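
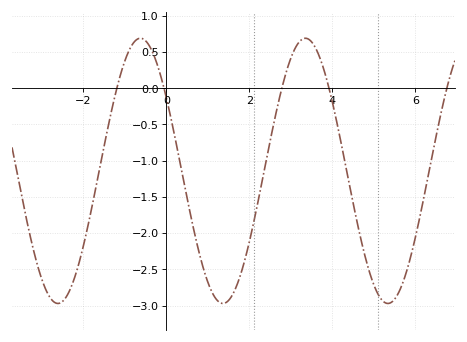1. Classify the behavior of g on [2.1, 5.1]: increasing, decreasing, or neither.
neither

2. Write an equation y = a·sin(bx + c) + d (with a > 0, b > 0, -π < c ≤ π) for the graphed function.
y = 1.83sin(1.6x + 2.6) - 1.14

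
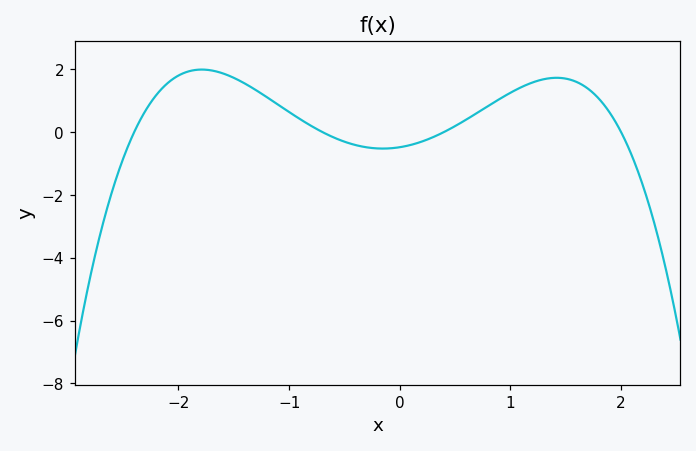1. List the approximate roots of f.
-2.4, -0.7, 0.4, 2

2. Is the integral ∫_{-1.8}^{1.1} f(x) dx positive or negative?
positive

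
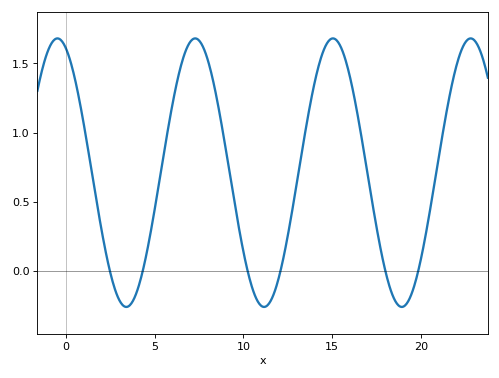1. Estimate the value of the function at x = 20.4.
0.355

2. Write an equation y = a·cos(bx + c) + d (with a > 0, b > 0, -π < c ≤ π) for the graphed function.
y = 0.97cos(0.81x + 0.38) + 0.71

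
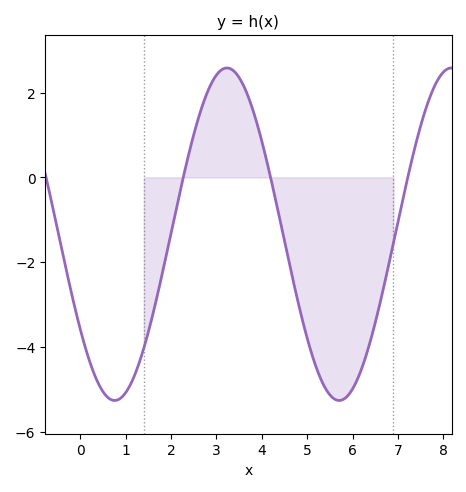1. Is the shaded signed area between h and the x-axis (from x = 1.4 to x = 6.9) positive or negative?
negative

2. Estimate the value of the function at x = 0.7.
-5.25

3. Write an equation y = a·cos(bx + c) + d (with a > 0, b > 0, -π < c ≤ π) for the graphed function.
y = 3.92cos(1.27x + 2.18) - 1.34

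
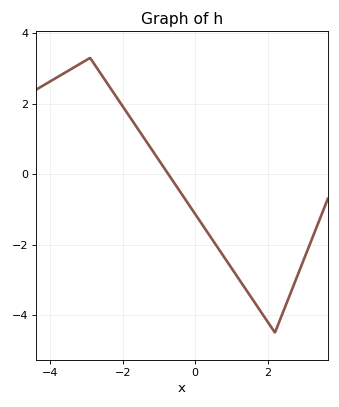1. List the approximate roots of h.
-0.742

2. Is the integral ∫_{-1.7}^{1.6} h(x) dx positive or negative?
negative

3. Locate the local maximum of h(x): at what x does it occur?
-2.9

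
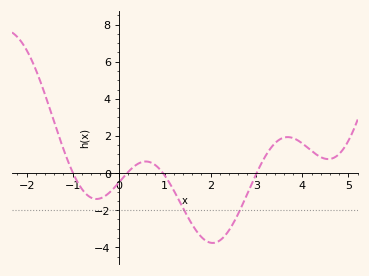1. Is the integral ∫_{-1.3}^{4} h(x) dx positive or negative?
negative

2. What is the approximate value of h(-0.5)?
-1.4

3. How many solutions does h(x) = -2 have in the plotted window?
2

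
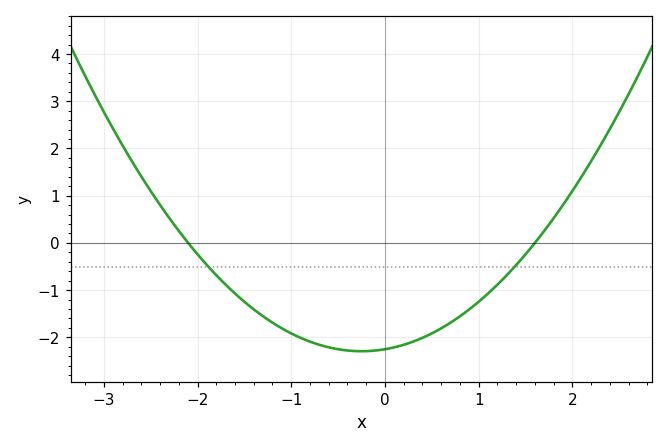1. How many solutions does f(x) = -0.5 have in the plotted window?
2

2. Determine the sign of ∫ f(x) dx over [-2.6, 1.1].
negative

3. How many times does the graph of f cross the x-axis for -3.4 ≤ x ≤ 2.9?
2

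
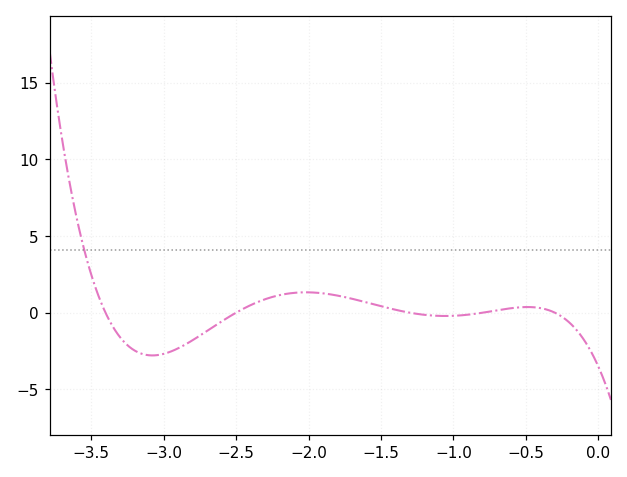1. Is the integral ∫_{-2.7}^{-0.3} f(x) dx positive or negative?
positive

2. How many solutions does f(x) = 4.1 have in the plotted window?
1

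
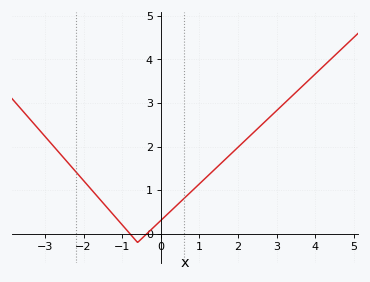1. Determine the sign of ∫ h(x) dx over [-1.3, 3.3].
positive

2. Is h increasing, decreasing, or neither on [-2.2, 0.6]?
neither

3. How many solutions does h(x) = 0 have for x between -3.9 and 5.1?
2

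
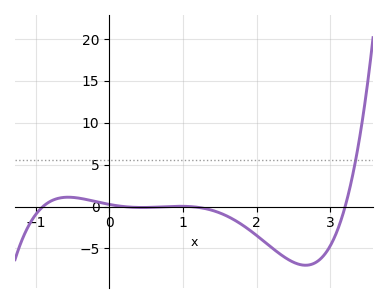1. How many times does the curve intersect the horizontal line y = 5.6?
1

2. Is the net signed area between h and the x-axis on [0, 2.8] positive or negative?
negative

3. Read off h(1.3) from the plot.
-0.234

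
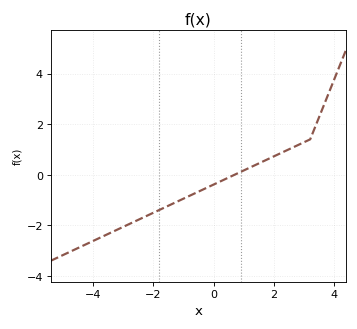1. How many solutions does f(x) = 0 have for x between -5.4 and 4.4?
1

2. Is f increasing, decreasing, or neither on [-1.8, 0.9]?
increasing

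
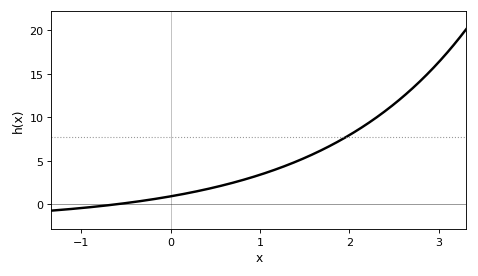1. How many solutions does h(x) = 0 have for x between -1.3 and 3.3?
1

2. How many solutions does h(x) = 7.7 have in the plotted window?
1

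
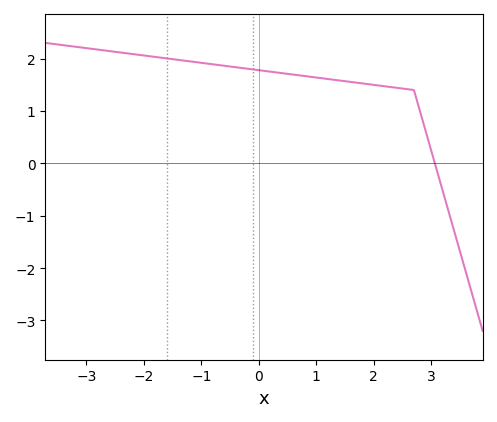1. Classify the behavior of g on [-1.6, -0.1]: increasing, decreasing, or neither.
decreasing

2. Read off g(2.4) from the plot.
1.4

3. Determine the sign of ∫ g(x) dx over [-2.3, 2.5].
positive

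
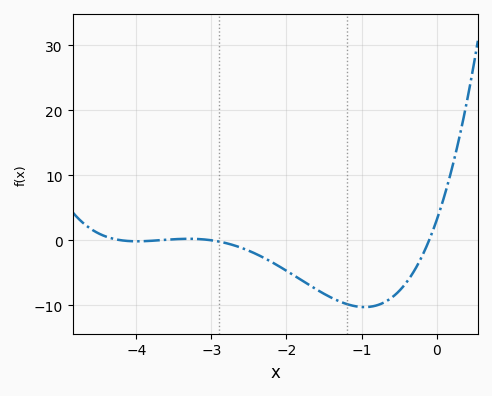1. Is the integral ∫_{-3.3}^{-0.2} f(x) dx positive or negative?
negative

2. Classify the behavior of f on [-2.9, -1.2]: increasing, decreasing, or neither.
decreasing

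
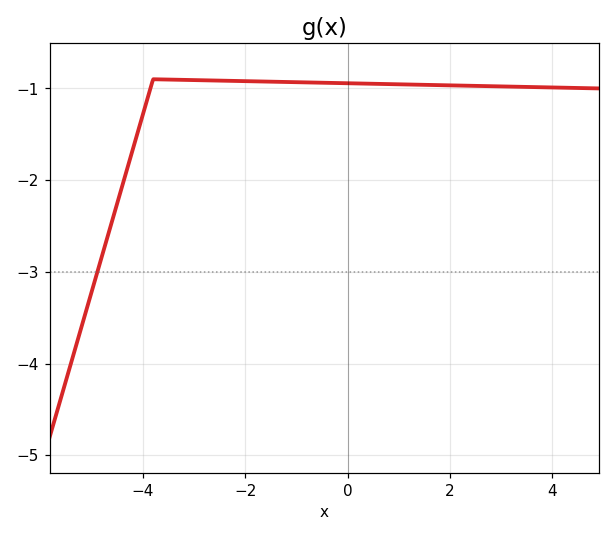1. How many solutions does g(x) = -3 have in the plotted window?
1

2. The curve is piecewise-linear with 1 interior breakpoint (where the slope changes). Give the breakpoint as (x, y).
(-3.8, -0.9)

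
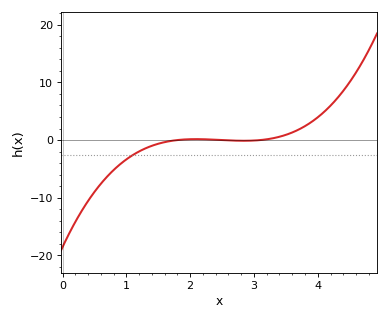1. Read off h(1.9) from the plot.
0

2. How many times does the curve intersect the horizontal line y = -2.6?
1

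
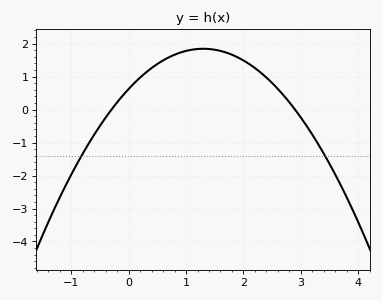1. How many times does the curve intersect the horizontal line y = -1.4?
2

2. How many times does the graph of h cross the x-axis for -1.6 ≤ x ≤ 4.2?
2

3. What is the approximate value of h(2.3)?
1.1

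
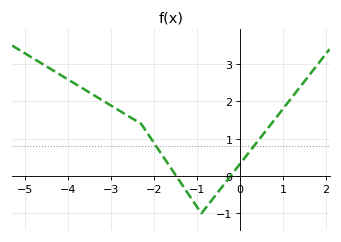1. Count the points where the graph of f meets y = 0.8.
2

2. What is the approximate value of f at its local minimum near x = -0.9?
-0.999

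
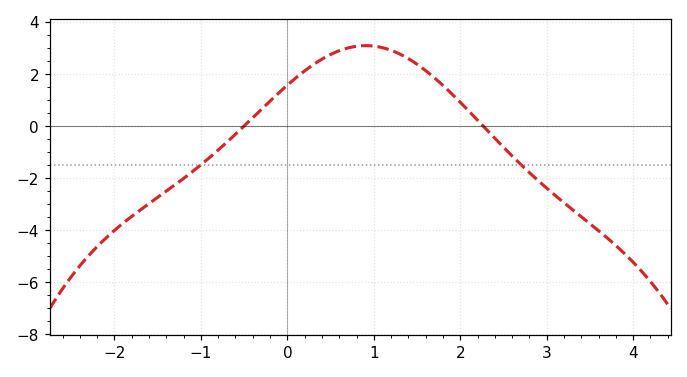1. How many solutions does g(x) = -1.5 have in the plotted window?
2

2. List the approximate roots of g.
-0.497, 2.26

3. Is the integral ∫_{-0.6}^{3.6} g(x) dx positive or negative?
positive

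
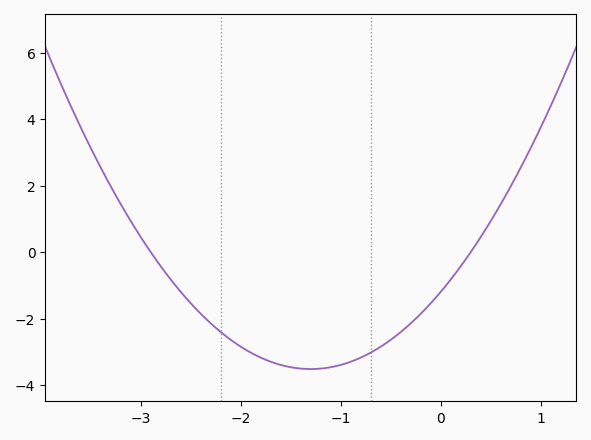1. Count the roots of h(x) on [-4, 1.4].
2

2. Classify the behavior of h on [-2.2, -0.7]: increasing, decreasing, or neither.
neither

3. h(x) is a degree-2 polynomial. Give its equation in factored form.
y = 1.37(x + 2.9)(x - 0.3)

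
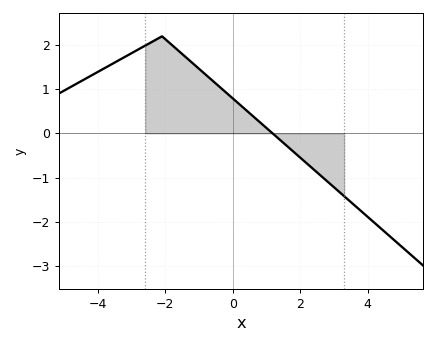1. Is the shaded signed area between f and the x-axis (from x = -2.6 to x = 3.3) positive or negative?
positive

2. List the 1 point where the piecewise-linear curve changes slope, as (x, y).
(-2.1, 2.2)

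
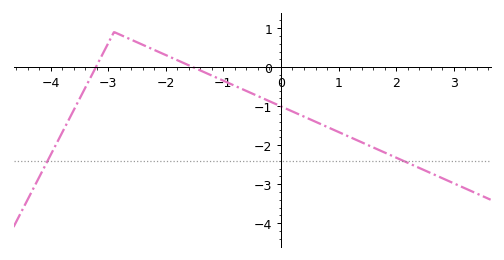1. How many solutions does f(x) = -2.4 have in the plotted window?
2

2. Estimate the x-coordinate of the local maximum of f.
-2.9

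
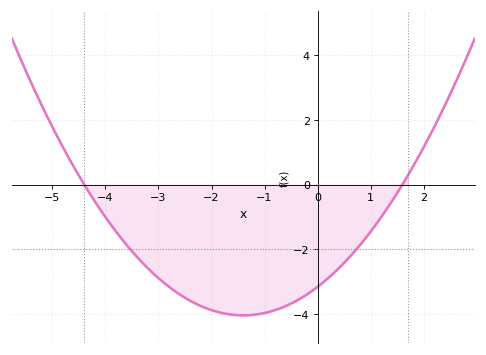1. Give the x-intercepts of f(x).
-4.4, 1.6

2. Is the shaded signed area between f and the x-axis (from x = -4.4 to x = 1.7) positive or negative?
negative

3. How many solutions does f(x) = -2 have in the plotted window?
2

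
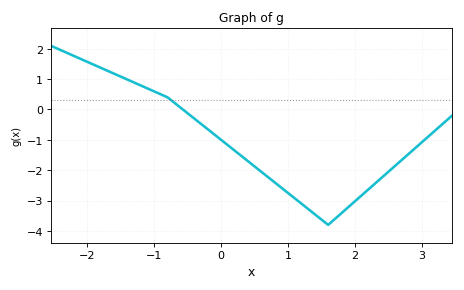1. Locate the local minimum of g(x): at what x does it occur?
1.6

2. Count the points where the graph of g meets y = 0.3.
1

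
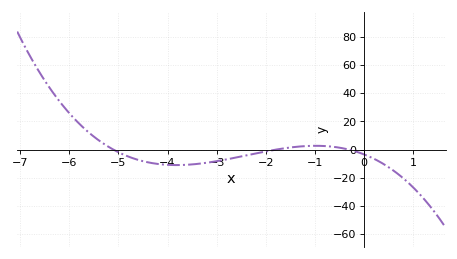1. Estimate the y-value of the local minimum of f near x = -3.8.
-10.9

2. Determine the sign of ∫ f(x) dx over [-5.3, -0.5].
negative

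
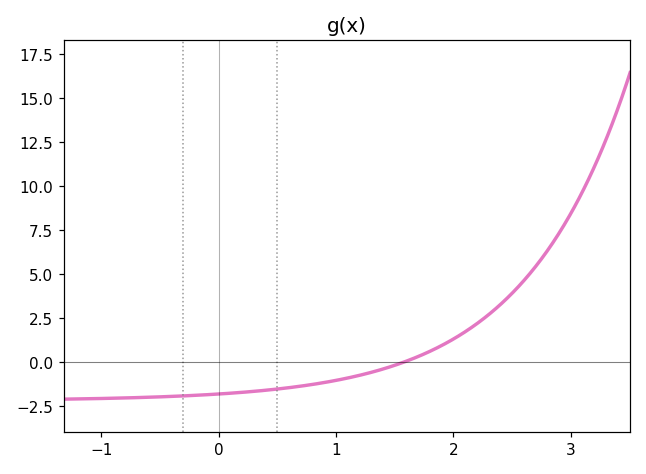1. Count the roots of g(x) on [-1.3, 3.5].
1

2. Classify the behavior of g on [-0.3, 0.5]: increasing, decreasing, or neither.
increasing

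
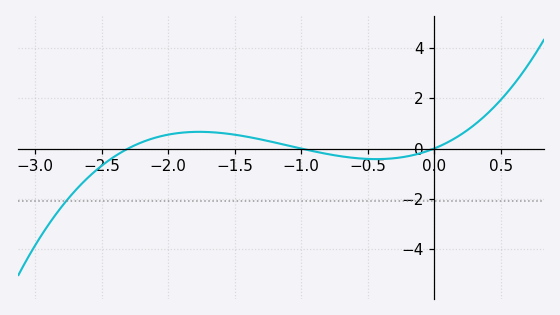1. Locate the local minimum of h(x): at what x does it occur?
-0.433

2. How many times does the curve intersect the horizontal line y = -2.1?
1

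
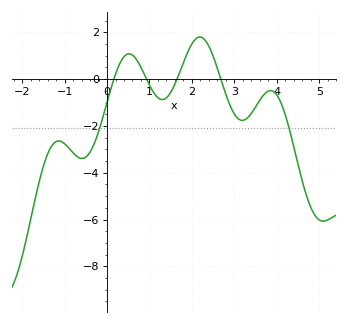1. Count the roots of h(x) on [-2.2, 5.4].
4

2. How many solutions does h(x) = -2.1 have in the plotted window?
2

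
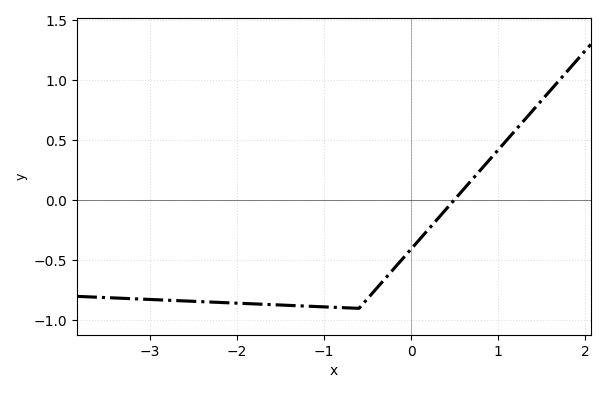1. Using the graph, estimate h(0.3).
-0.156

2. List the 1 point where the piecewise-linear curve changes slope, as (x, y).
(-0.6, -0.9)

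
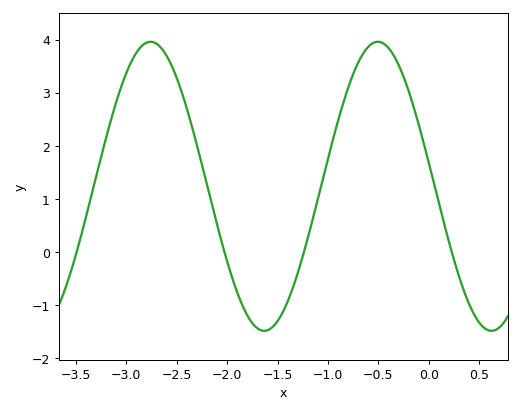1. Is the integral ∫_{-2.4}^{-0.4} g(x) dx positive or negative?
positive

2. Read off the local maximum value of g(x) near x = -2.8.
4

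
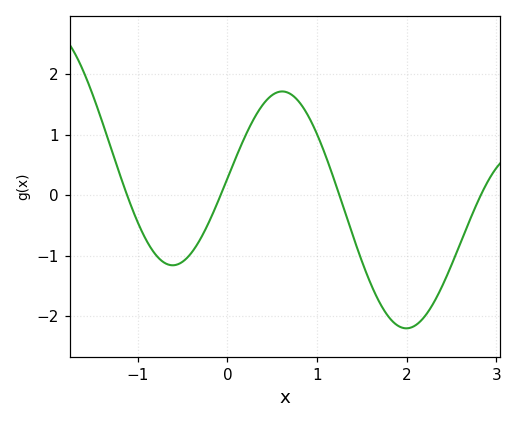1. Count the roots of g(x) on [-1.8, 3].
4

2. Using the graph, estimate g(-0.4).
-0.9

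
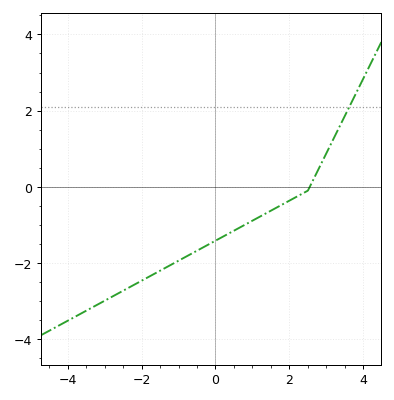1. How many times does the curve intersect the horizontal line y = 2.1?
1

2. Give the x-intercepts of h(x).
2.6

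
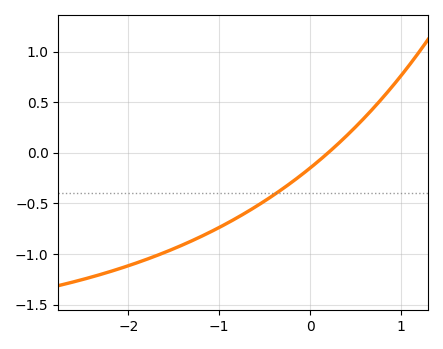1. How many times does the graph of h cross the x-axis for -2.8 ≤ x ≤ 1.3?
1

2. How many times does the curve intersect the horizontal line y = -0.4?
1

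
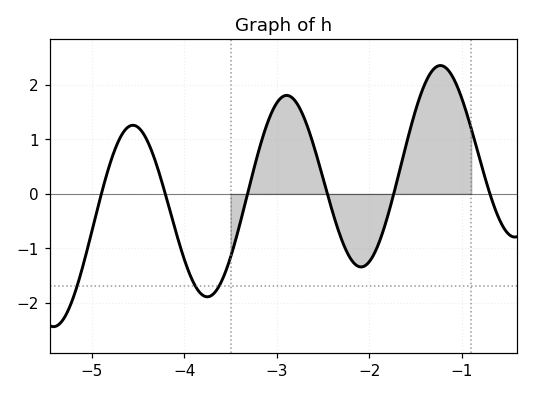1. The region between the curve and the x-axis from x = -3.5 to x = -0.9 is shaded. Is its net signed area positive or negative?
positive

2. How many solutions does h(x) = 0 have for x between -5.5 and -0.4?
6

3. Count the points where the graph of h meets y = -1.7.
3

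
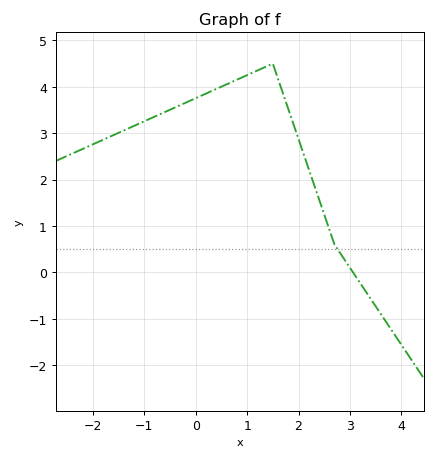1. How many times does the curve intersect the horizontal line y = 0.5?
1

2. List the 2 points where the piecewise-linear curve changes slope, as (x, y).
(1.5, 4.5); (2.7, 0.6)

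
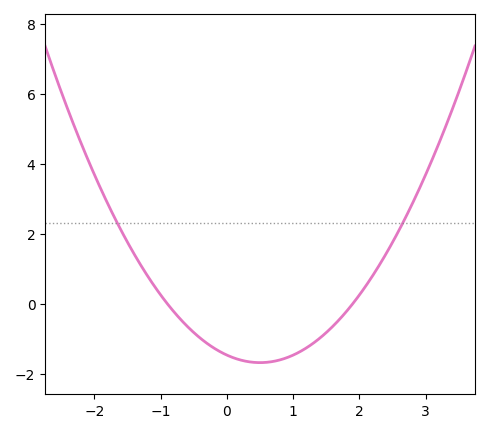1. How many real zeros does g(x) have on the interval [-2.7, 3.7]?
2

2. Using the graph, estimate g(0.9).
-1.55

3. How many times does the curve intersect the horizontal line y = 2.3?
2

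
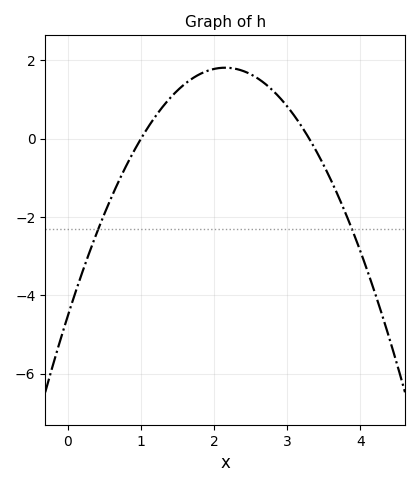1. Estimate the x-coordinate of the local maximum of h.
2.15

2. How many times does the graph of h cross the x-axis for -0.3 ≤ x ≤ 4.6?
2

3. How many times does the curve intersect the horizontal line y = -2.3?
2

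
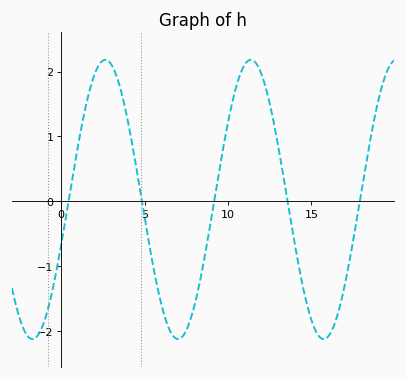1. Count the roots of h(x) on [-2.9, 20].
5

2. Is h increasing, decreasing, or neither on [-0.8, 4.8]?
neither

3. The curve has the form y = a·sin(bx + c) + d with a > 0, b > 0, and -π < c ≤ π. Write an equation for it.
y = 2.15sin(0.72x - 0.33) + 0.03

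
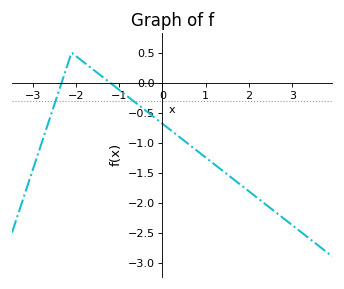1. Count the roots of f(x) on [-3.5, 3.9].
2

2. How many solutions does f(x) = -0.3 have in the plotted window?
2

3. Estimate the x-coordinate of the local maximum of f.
-2.1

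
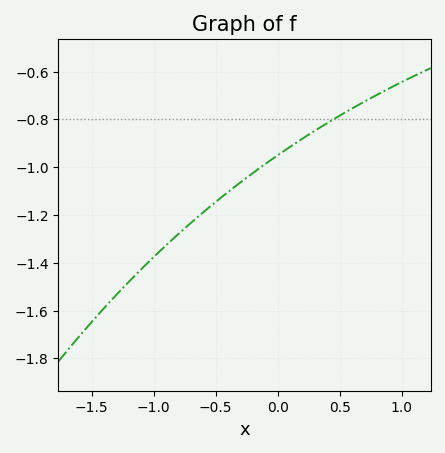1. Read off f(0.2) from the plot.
-0.88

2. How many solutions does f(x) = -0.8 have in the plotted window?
1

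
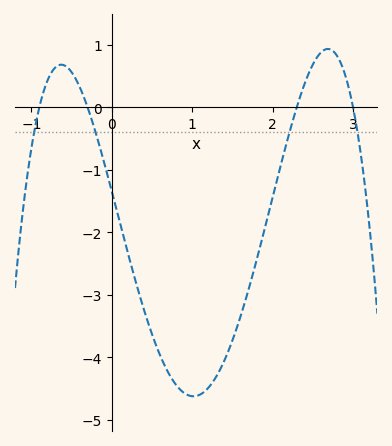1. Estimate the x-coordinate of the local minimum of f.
1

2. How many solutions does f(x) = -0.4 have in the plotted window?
4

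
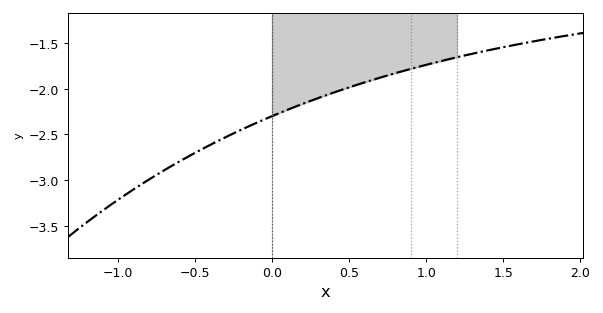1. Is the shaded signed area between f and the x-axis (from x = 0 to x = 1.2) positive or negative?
negative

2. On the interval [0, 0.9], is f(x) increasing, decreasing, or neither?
increasing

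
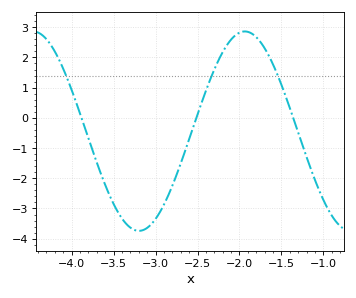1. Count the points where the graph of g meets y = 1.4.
3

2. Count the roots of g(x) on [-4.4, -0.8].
3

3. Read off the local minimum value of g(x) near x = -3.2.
-3.7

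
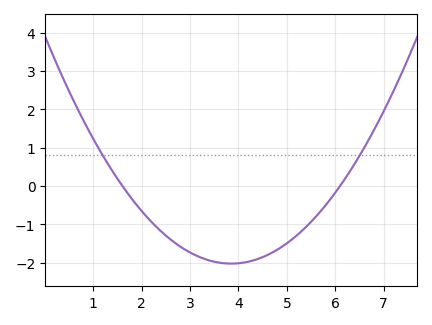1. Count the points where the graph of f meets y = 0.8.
2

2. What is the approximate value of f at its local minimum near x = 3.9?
-2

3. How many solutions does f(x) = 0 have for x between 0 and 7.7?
2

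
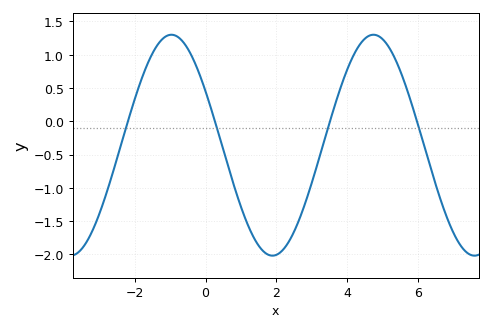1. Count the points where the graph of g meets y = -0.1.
4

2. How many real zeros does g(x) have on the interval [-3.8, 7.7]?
4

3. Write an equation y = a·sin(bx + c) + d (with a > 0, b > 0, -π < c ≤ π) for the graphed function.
y = 1.66sin(1.1x + 2.6) - 0.36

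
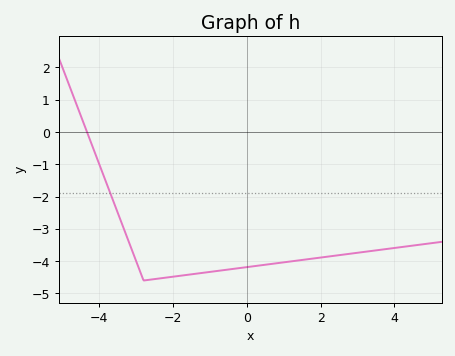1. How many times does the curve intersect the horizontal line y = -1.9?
1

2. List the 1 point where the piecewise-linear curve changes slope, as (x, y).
(-2.8, -4.6)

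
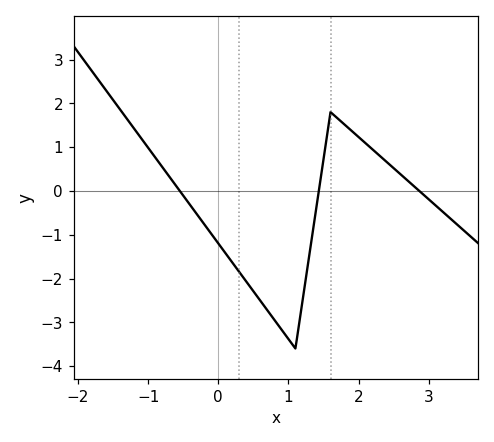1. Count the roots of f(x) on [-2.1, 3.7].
3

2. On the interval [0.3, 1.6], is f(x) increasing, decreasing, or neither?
neither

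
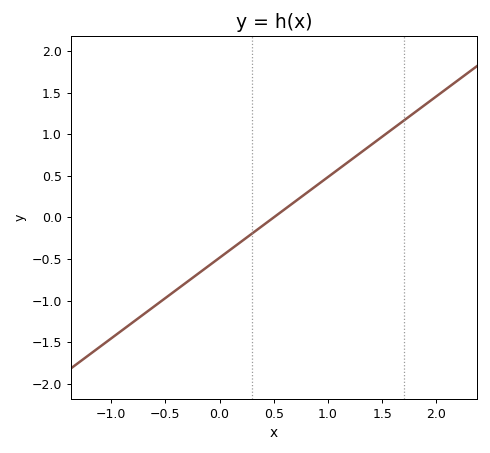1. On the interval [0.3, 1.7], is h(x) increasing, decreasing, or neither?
increasing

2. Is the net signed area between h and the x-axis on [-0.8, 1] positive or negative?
negative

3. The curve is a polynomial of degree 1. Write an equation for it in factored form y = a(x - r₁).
y = 0.97(x - 0.5)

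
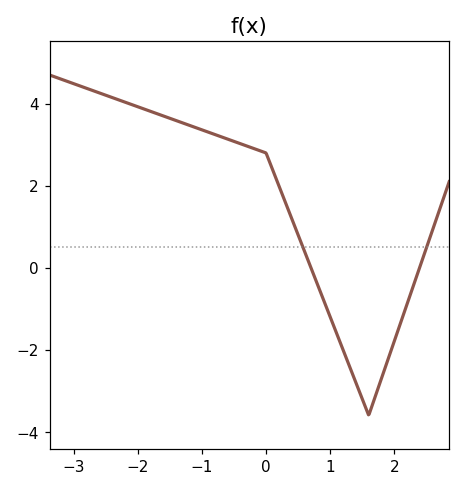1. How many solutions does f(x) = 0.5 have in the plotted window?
2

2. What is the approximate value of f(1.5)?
-3.2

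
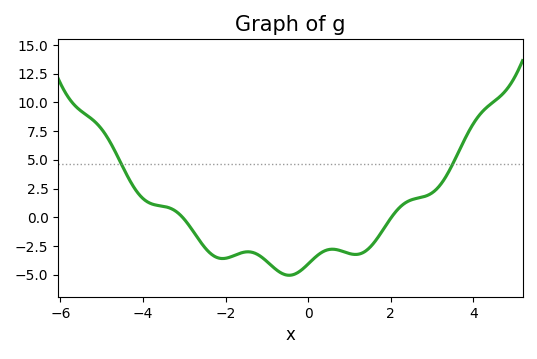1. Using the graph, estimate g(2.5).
1.5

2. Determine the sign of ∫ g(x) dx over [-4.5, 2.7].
negative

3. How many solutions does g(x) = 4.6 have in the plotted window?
2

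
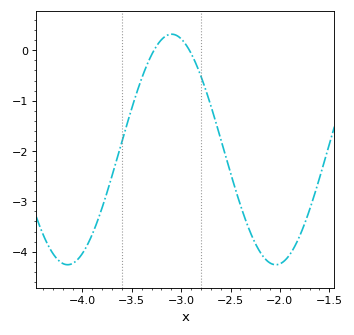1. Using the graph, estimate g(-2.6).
-1.8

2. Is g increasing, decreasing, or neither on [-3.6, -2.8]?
neither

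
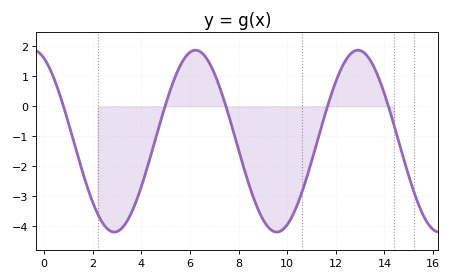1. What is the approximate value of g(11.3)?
-1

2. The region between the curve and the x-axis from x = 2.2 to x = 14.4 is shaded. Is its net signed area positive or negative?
negative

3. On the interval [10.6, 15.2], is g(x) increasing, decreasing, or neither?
neither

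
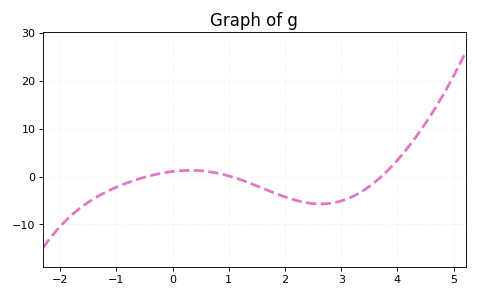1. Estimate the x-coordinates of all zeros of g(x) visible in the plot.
-0.4, 1, 3.8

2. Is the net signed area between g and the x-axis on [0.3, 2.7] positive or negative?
negative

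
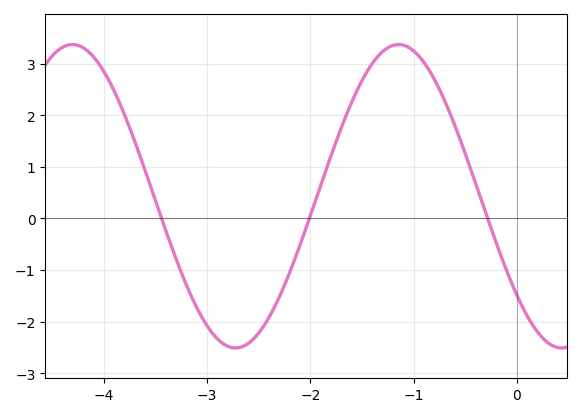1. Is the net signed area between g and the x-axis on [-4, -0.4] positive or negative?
positive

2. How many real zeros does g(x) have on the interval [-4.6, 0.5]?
3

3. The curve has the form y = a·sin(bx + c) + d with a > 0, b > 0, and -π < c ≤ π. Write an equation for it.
y = 2.94sin(2x - 2.4) + 0.43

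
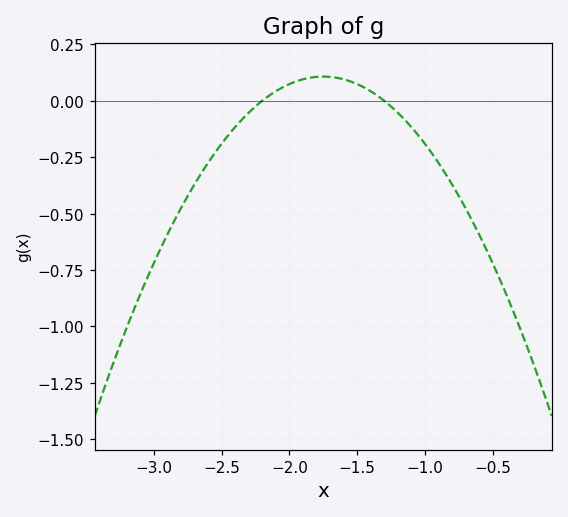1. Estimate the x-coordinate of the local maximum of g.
-1.75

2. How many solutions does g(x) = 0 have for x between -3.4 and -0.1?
2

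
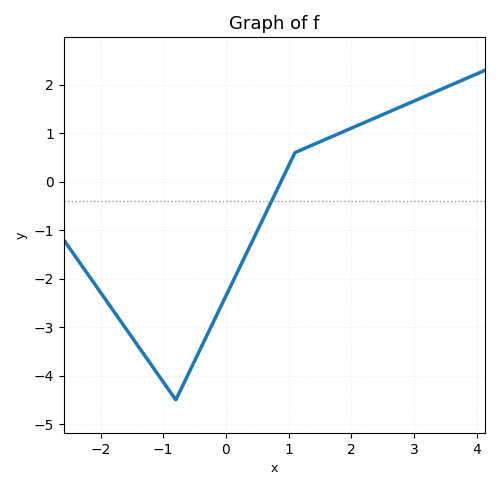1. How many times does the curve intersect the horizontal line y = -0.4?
1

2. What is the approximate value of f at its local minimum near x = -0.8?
-4.5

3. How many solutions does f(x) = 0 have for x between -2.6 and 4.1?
1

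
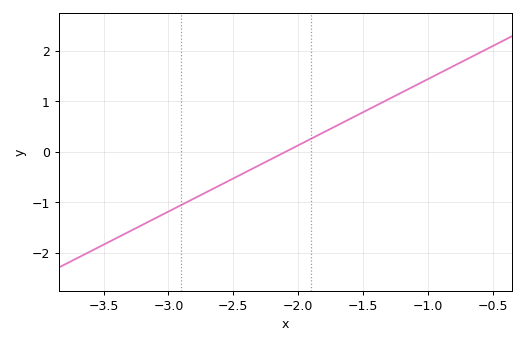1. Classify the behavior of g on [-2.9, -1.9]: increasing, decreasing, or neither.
increasing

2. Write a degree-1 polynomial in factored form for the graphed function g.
y = 1.31(x + 2.1)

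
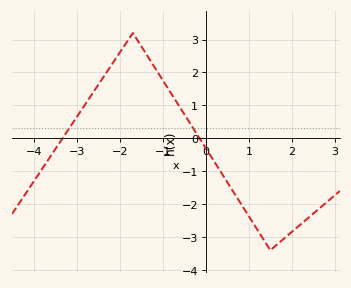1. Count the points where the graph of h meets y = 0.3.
2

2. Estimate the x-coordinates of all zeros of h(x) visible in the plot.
-3.34, -0.148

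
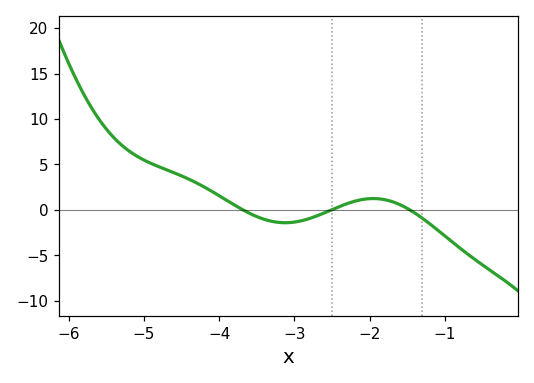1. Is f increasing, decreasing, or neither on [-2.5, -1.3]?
neither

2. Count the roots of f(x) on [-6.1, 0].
3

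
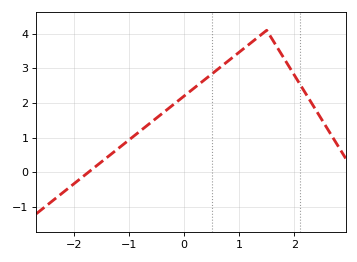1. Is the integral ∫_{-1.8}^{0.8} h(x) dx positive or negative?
positive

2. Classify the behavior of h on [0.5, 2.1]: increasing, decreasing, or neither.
neither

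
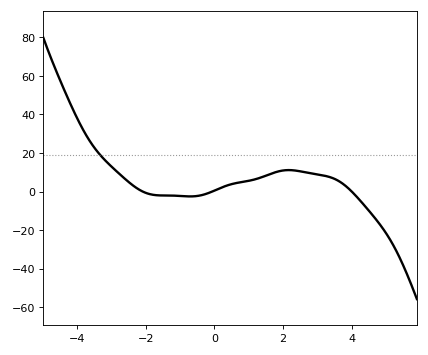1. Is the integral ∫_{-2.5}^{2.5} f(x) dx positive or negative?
positive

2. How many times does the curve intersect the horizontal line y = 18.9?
1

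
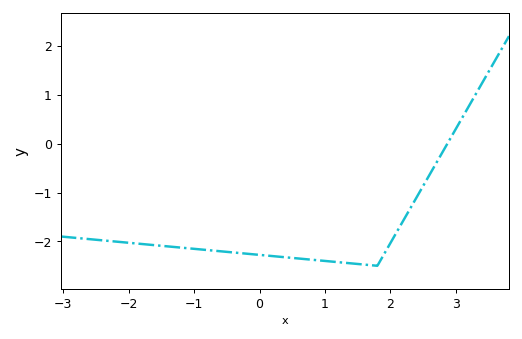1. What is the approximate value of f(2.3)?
-1.3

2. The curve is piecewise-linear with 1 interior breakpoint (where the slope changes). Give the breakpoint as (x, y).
(1.8, -2.5)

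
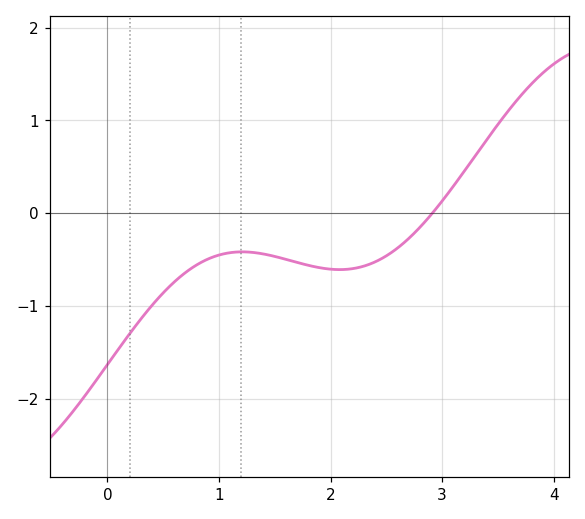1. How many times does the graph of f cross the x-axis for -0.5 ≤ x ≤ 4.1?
1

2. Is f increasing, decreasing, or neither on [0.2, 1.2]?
increasing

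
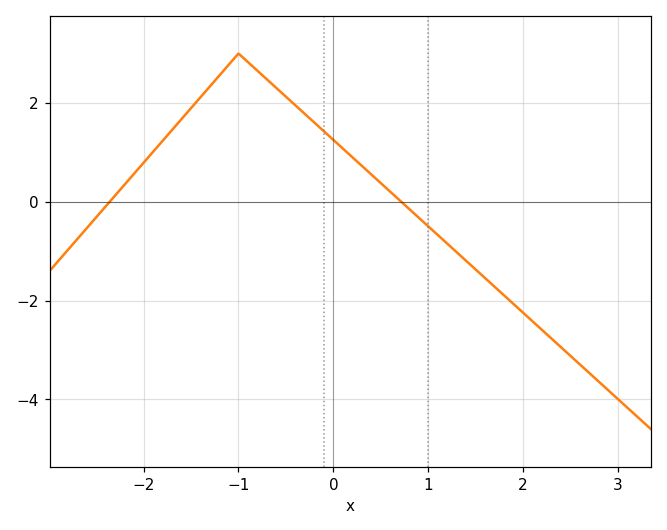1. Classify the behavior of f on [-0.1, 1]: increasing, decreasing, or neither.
decreasing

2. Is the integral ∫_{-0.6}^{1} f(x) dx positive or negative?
positive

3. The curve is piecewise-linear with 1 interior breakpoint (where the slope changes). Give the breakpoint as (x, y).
(-1, 3)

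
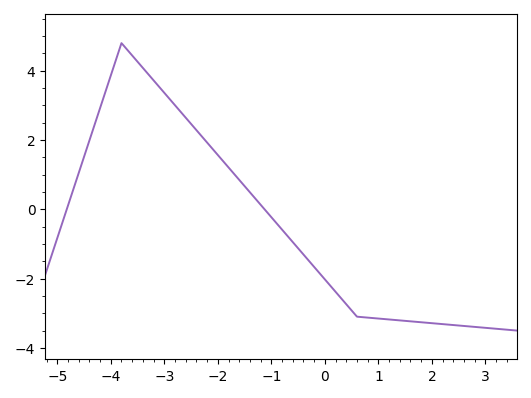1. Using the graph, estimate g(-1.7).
1.03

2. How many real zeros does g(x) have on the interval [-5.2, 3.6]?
2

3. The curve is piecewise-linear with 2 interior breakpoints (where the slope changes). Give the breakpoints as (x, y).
(-3.8, 4.8); (0.6, -3.1)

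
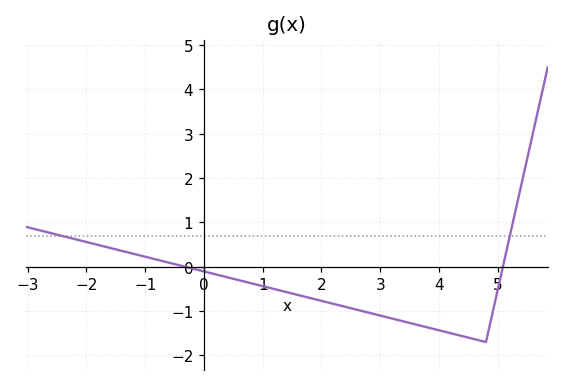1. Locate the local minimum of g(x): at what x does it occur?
4.8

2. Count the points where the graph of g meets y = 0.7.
2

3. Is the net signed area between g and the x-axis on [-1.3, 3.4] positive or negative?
negative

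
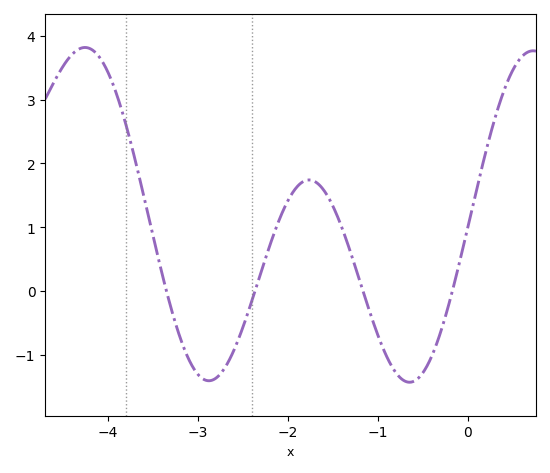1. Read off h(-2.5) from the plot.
-0.565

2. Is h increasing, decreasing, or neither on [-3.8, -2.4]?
neither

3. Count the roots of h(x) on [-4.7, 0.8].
4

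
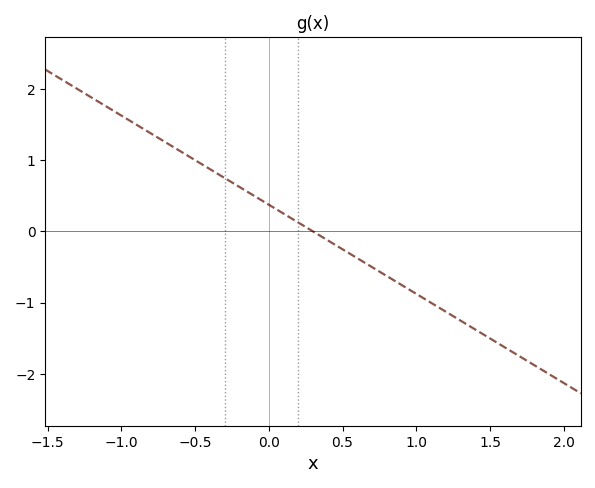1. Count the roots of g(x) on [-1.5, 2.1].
1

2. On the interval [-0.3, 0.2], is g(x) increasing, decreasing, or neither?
decreasing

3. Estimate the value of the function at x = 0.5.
-0.2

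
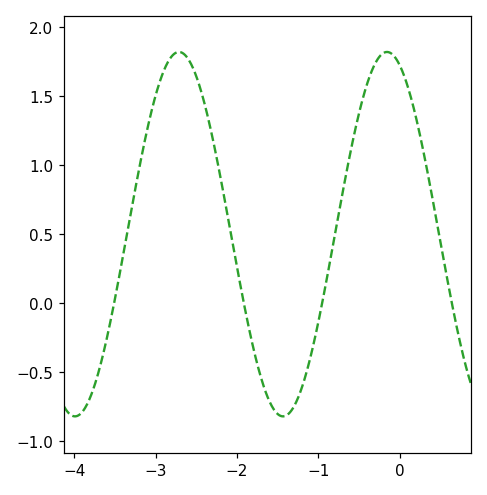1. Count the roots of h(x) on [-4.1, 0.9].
4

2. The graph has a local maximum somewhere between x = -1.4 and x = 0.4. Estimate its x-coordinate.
-0.159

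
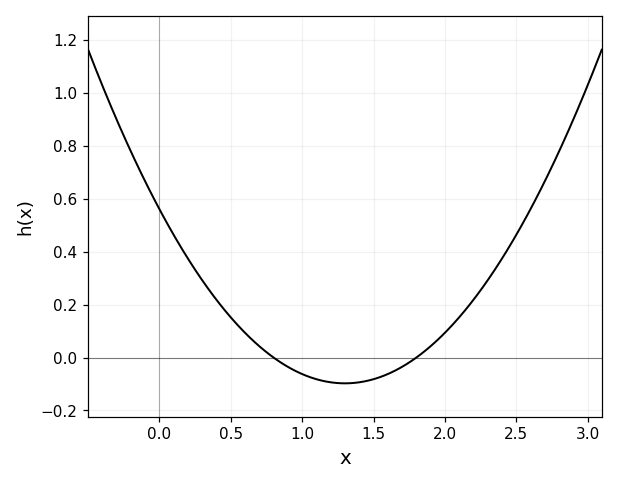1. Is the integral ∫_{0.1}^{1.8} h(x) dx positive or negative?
positive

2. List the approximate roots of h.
0.8, 1.8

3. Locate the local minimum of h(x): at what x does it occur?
1.3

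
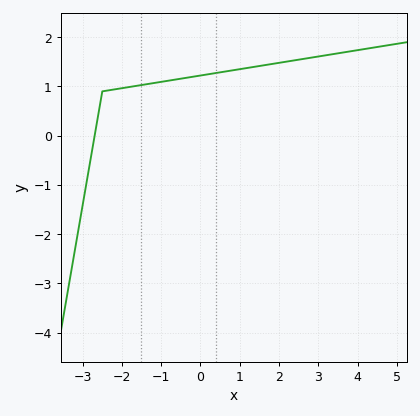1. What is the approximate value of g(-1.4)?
1.04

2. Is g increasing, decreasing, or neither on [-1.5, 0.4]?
increasing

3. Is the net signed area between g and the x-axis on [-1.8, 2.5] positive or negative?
positive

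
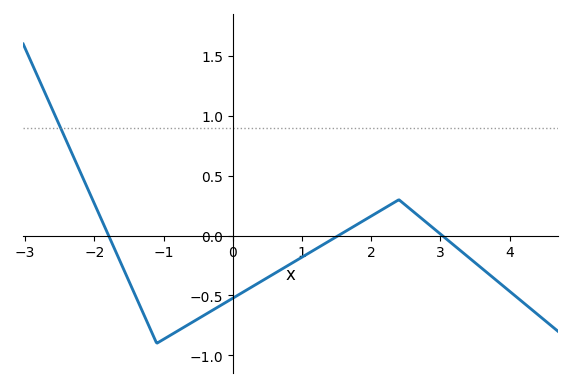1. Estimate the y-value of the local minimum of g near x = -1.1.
-0.9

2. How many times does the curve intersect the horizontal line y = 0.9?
1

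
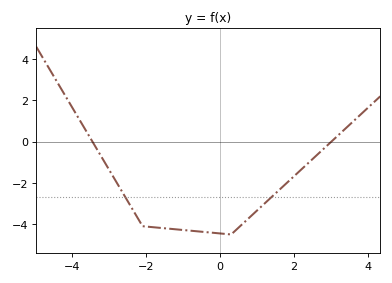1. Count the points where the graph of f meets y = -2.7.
2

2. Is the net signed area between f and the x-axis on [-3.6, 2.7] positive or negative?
negative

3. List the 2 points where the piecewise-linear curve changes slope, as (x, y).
(-2.1, -4.1); (0.3, -4.5)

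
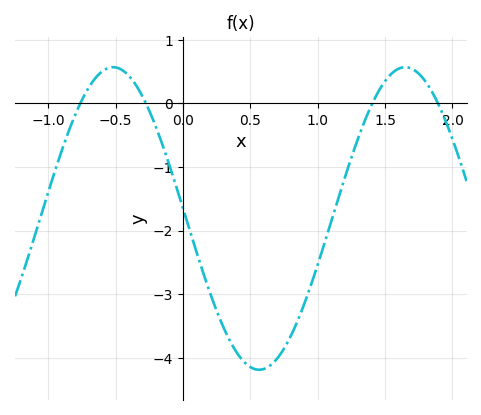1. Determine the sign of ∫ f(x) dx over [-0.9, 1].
negative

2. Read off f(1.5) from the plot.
0.4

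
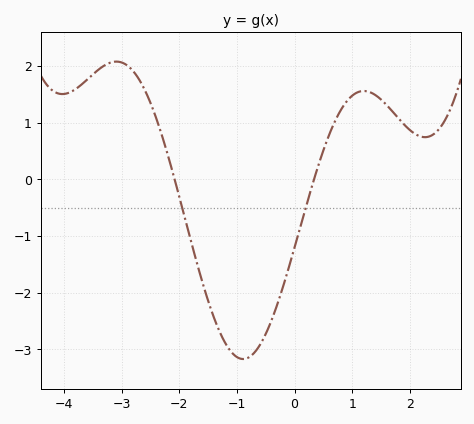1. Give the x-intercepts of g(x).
-2.1, 0.3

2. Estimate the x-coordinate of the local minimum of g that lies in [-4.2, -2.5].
-4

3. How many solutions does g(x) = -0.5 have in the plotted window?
2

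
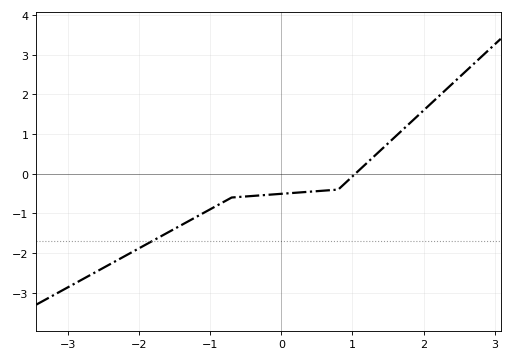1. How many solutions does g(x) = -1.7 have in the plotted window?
1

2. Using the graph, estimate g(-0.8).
-0.7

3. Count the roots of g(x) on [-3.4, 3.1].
1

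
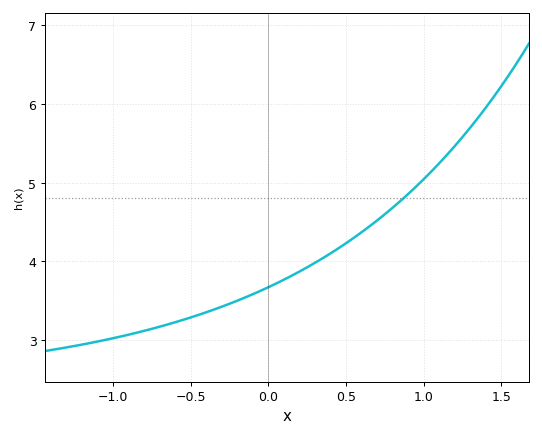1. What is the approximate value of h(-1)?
3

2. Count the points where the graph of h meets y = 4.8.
1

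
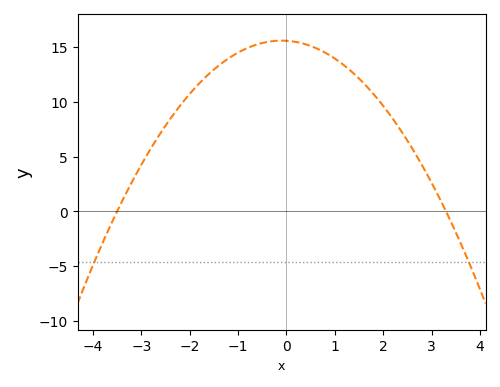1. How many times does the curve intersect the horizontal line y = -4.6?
2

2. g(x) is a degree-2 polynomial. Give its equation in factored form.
y = -1.35(x + 3.5)(x - 3.3)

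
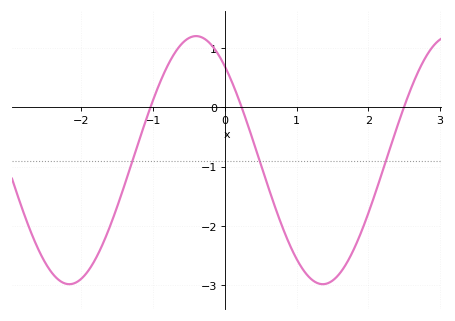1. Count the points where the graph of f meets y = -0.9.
3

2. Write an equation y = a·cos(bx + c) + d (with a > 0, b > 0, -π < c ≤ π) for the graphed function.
y = 2.09cos(1.78x + 0.71) - 0.89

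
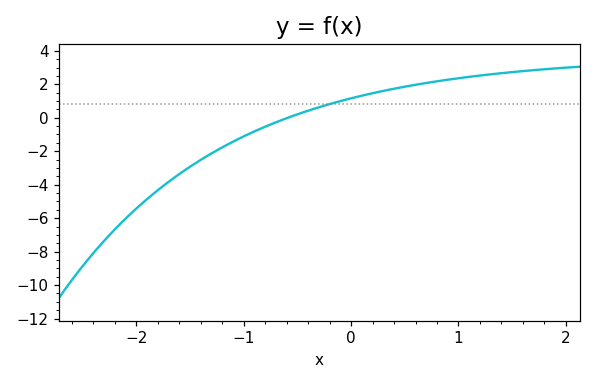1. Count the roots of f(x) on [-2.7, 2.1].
1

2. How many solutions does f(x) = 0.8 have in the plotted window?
1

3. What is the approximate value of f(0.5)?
1.86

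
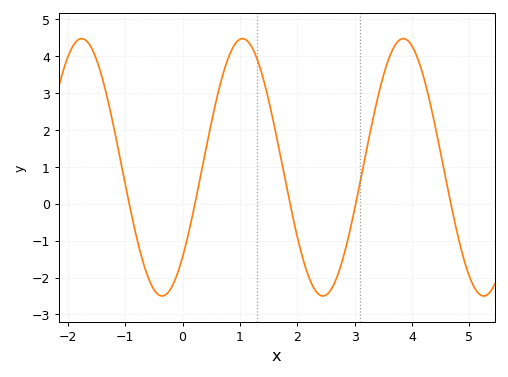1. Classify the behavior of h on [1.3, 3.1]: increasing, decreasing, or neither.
neither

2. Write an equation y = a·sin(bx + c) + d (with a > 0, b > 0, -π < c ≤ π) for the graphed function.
y = 3.49sin(2.2x - 0.77) + 0.99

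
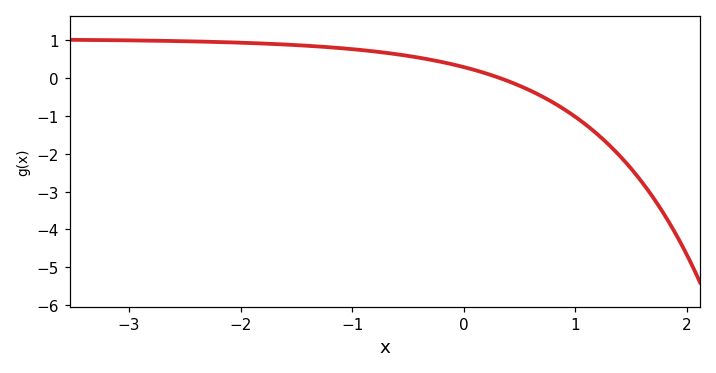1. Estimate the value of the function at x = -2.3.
0.959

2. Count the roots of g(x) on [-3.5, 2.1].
1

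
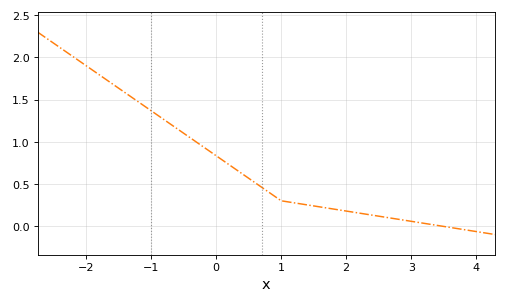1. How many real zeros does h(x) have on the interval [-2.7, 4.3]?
1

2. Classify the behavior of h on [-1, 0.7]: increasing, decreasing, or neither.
decreasing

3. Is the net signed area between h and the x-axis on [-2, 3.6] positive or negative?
positive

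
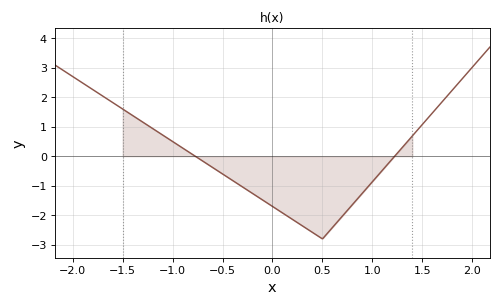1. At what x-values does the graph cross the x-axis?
-0.771, 1.22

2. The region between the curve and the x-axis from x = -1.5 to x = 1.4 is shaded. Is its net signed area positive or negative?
negative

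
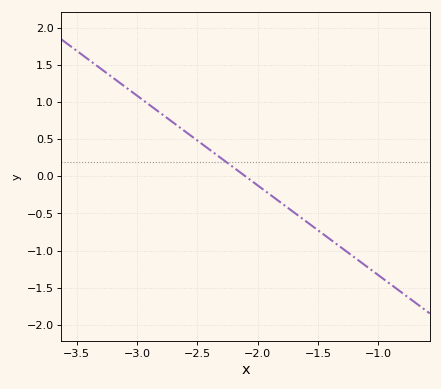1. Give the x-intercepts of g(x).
-2.1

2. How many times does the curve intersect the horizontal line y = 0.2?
1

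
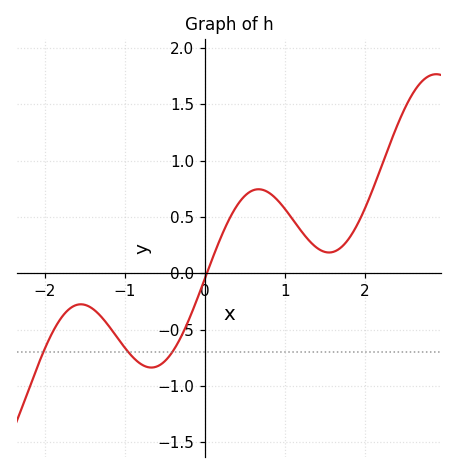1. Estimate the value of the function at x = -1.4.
-0.317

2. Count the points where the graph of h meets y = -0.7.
3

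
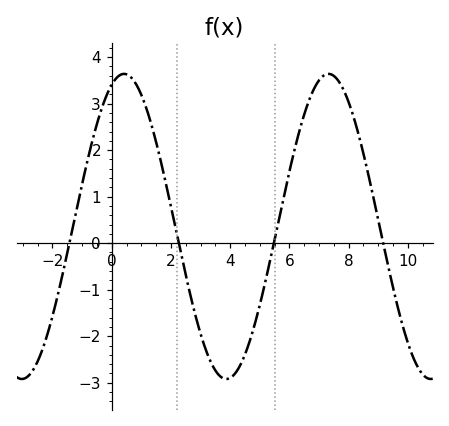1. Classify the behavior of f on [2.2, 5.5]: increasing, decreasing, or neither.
neither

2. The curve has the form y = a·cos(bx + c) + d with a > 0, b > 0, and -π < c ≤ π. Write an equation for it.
y = 3.28cos(0.91x - 0.38) + 0.36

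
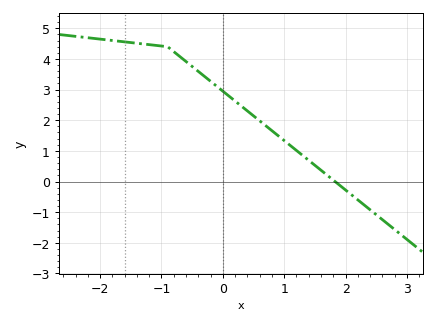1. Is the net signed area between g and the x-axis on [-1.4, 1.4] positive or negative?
positive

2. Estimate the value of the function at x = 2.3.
-0.8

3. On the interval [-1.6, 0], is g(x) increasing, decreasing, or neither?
decreasing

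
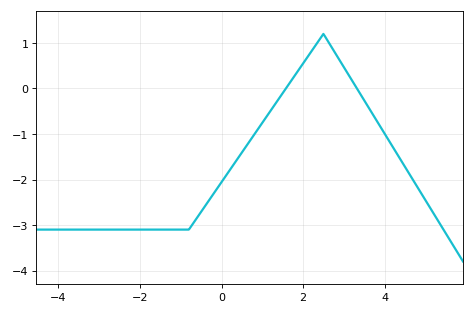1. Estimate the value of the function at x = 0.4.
-1.5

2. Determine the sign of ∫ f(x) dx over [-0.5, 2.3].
negative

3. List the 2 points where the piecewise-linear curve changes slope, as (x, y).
(-0.8, -3.1); (2.5, 1.2)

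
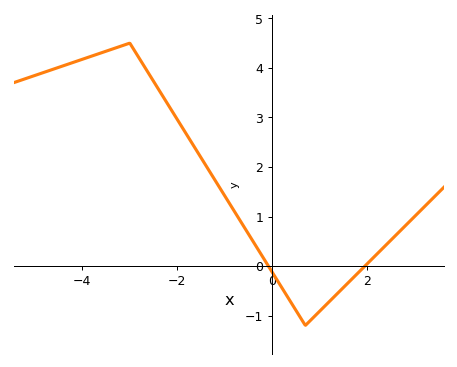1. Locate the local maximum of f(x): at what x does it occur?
-3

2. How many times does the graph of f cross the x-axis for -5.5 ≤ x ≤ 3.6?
2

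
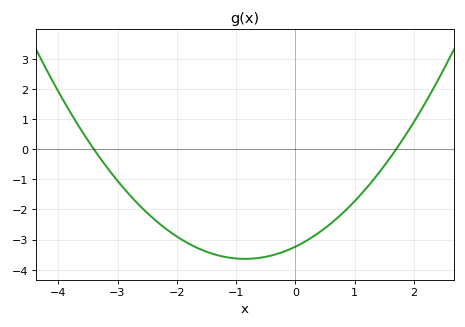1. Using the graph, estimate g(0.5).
-2.62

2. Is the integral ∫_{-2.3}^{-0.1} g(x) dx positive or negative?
negative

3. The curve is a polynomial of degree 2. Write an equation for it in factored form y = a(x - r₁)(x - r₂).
y = 0.56(x + 3.4)(x - 1.7)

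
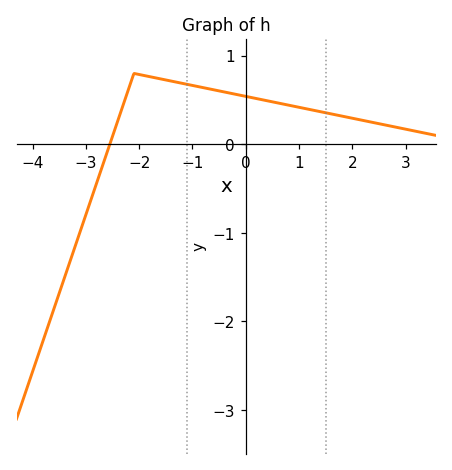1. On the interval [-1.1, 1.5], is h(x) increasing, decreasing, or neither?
decreasing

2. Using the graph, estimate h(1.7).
0.3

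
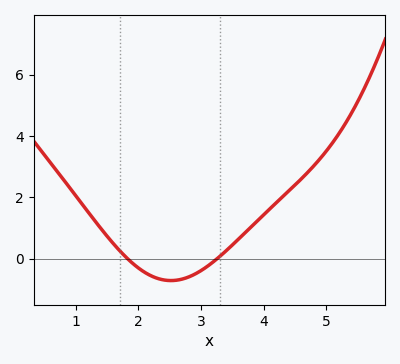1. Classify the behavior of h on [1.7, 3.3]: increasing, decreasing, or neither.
neither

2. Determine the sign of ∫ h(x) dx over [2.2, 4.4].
positive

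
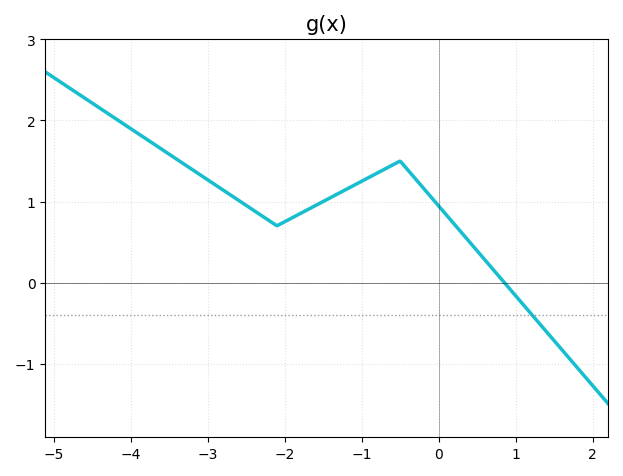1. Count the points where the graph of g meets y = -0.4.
1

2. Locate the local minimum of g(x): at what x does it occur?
-2.1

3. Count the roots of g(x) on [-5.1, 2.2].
1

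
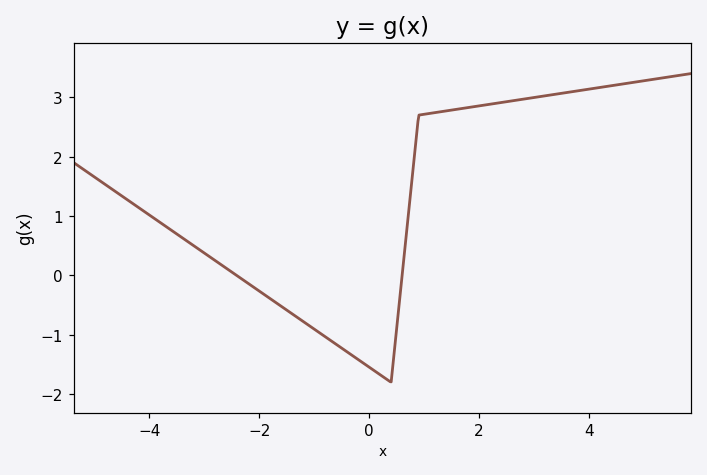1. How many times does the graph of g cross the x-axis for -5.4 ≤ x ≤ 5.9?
2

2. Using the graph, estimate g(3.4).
3.05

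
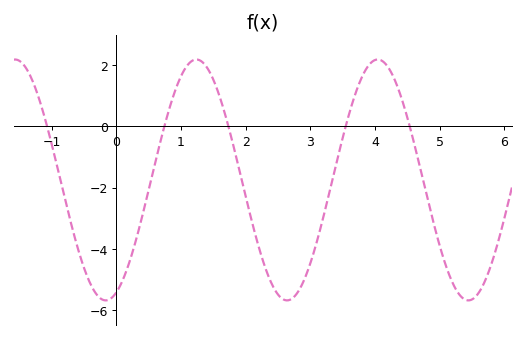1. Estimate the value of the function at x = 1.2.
2.2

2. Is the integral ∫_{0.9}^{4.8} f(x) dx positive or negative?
negative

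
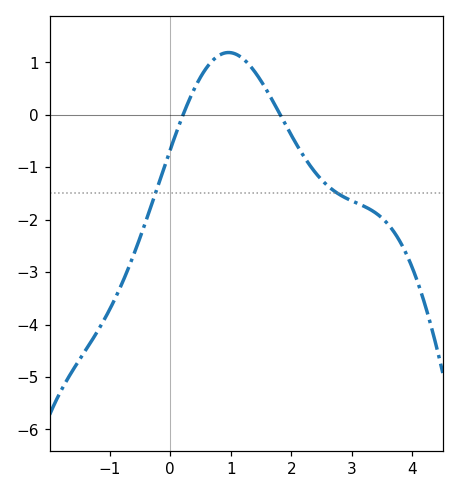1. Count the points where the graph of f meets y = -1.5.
2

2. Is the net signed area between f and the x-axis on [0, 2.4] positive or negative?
positive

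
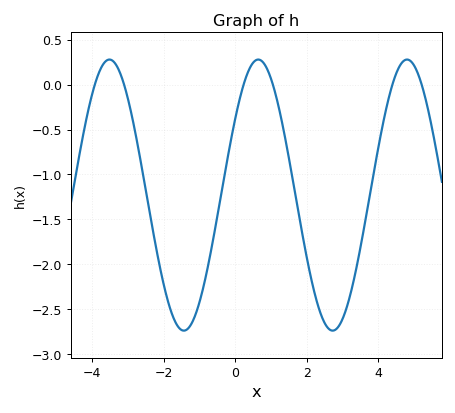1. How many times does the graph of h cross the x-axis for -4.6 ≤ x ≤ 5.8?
6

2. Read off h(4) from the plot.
-0.701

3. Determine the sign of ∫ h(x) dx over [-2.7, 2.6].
negative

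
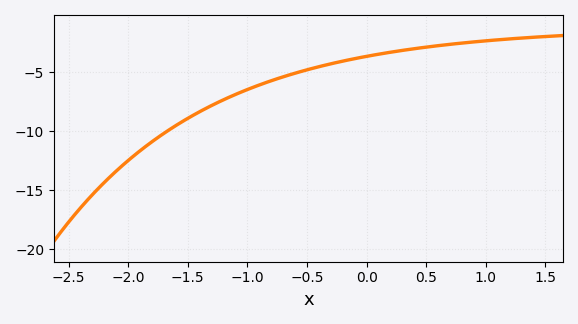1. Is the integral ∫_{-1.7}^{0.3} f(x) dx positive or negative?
negative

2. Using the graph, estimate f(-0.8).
-5.8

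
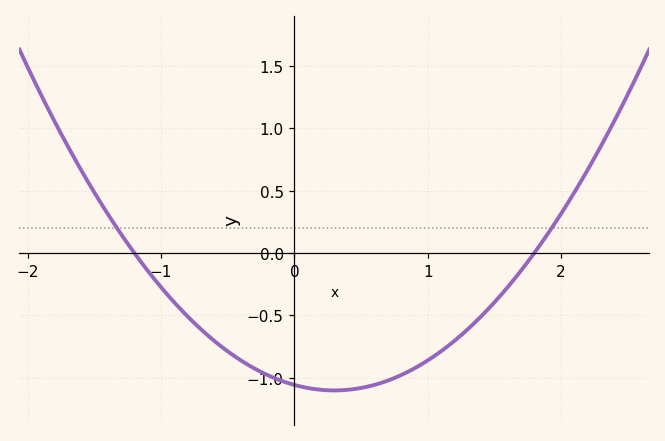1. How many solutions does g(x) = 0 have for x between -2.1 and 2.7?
2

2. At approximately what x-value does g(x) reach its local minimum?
0.3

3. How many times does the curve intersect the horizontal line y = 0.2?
2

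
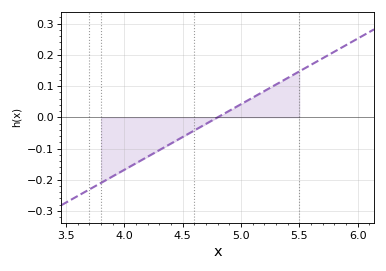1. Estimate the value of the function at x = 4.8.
0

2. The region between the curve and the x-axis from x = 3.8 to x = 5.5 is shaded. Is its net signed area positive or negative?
negative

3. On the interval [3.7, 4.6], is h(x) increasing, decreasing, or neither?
increasing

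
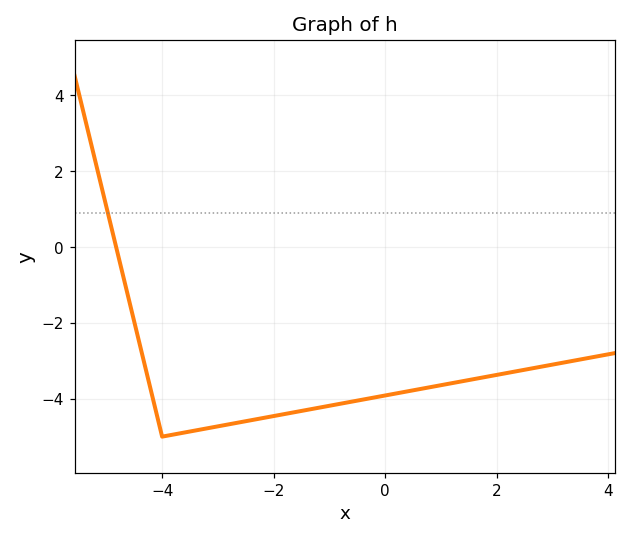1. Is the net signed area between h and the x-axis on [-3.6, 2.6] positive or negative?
negative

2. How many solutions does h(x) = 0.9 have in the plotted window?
1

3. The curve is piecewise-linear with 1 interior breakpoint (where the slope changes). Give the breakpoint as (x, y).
(-4, -5)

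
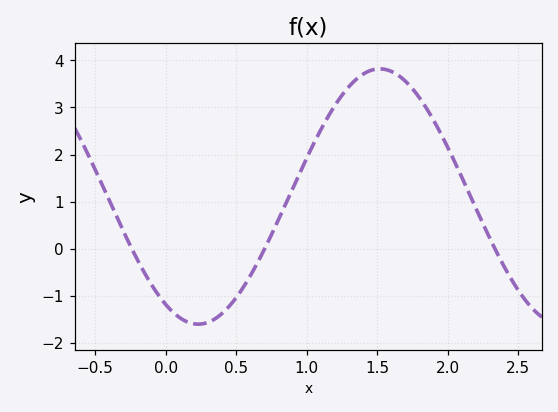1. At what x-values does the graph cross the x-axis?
-0.241, 0.701, 2.33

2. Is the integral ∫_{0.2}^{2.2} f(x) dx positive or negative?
positive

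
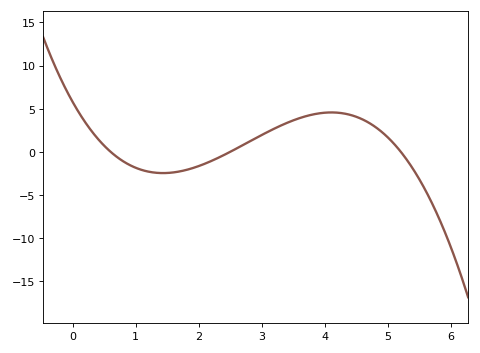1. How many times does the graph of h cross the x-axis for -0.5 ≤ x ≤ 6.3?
3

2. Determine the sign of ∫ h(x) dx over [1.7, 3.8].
positive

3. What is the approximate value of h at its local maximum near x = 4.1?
4.56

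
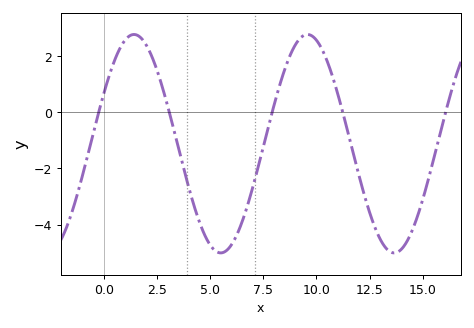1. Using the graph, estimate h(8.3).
1.04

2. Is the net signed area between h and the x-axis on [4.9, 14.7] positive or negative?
negative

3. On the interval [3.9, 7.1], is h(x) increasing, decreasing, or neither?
neither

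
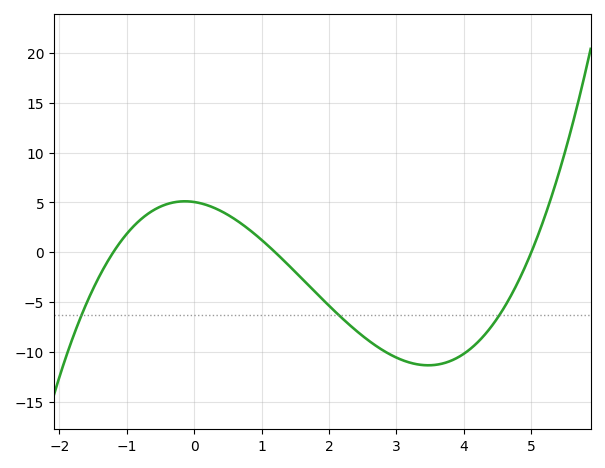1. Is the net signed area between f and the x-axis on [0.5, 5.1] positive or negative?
negative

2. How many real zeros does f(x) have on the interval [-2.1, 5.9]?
3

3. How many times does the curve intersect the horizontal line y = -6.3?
3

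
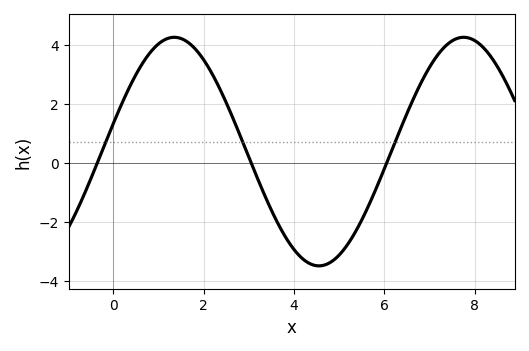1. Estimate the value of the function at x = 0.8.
3.8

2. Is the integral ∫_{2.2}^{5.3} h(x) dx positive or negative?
negative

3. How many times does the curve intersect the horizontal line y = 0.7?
3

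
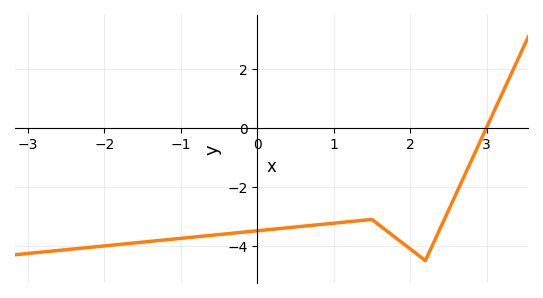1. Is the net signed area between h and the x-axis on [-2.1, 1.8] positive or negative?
negative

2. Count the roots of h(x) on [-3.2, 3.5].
1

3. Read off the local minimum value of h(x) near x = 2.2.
-4.4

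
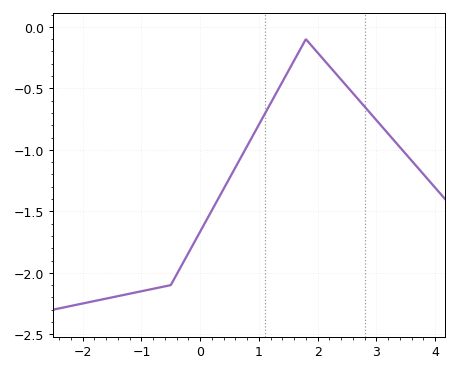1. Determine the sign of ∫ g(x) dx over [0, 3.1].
negative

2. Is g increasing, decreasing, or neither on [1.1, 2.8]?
neither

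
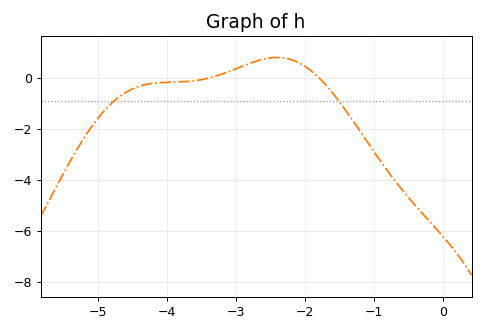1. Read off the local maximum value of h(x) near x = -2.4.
0.8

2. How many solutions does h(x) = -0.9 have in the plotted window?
2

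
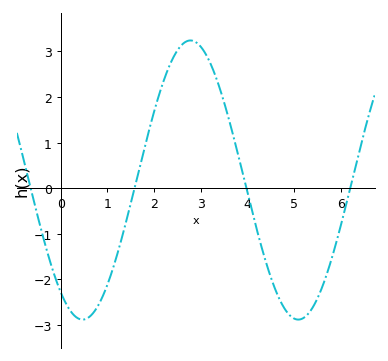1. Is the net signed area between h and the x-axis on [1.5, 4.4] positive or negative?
positive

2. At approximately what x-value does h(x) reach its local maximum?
2.8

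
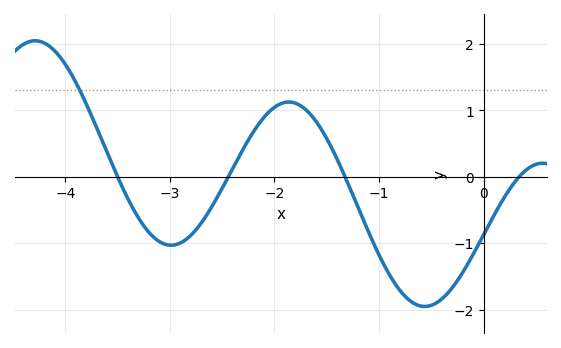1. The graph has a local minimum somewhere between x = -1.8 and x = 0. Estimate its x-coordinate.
-0.564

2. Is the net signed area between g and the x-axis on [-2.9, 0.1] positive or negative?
negative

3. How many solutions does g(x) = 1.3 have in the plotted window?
1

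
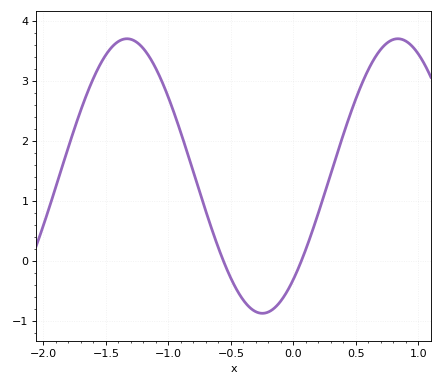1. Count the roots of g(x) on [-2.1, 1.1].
2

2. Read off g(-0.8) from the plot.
1.48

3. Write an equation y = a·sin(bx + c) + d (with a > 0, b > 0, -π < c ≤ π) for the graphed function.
y = 2.29sin(2.9x - 0.85) + 1.41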